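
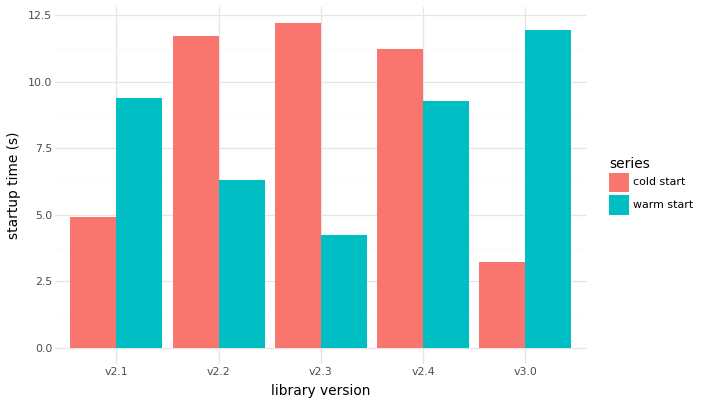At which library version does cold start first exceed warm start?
v2.2

v2.1: cold start ≈ 4 vs warm start ≈ 10 (not yet); v2.2: cold start ≈ 12 vs warm start ≈ 6 (first crossover).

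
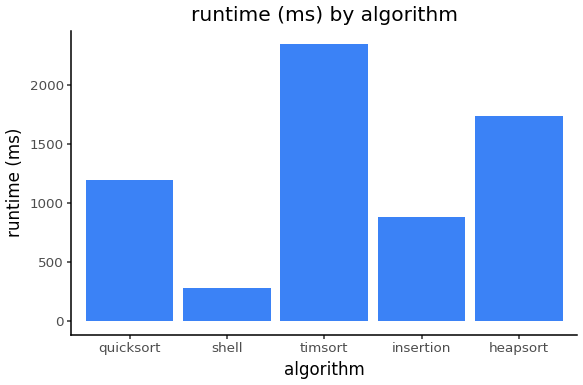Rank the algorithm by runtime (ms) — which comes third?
Top 4: timsort ≈ 2400, heapsort ≈ 1800, quicksort ≈ 1200, insertion ≈ 800.

quicksort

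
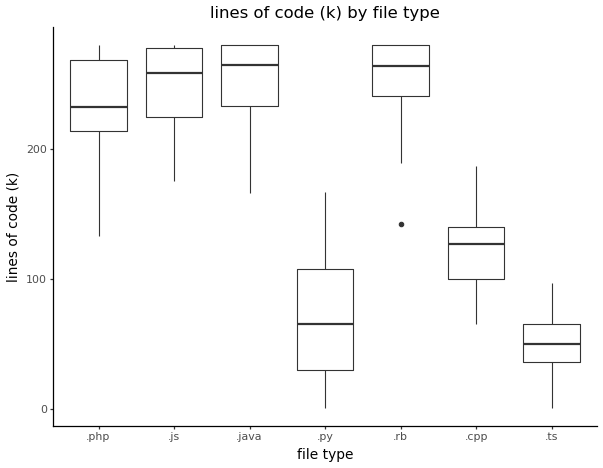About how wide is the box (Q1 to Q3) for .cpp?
≈ 40

Q3 ≈ 140, Q1 ≈ 100; IQR ≈ 40.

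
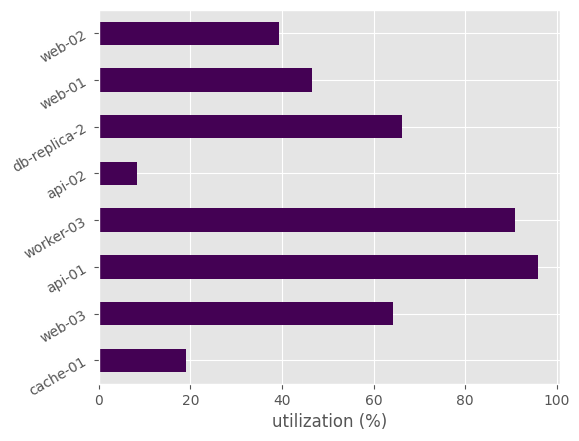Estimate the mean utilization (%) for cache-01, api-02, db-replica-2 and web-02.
(20 + 10 + 70 + 40) / 4 ≈ 35.

≈ 35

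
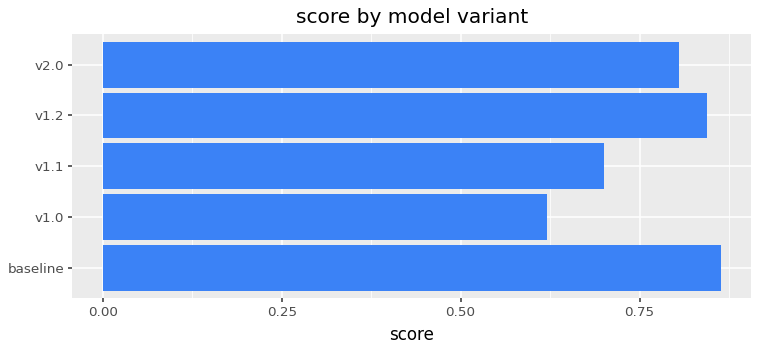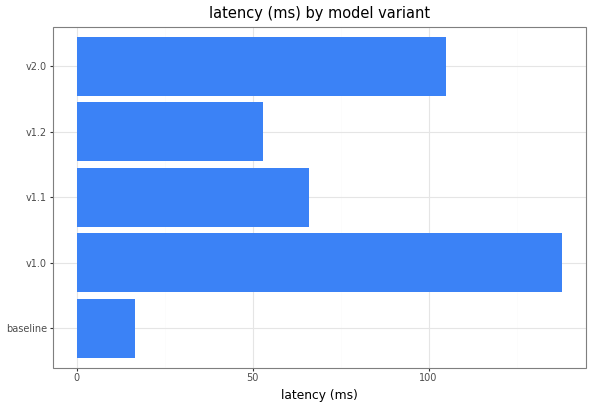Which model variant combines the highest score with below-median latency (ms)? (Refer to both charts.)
Chart 2 median latency (ms) ≈ 60; below-median model variants: baseline, v1.2. Among those, baseline has the highest score (≈ 0.9).

baseline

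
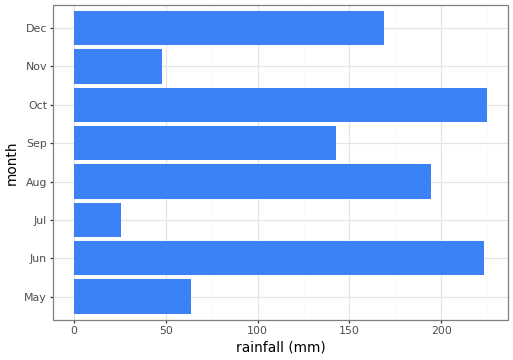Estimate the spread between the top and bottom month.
Max Oct ≈ 220, min Jul ≈ 20; range ≈ 200.

≈ 200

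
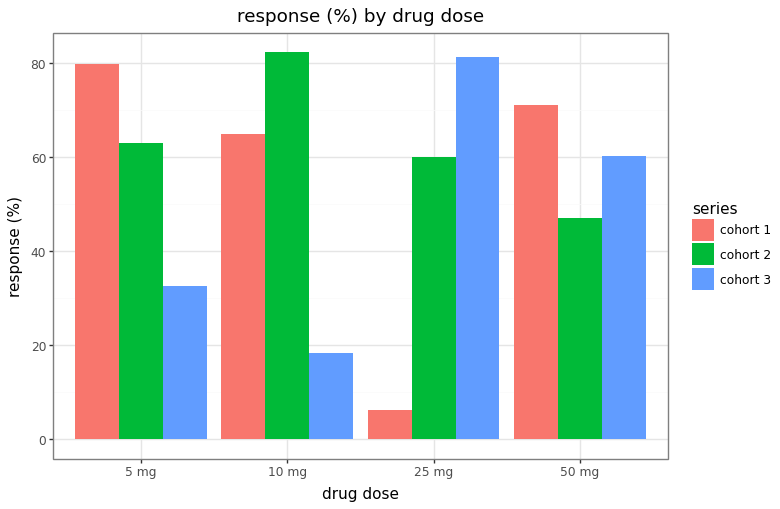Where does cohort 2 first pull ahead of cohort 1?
5 mg: cohort 2 ≈ 60 vs cohort 1 ≈ 80 (not yet); 10 mg: cohort 2 ≈ 80 vs cohort 1 ≈ 60 (first crossover).

10 mg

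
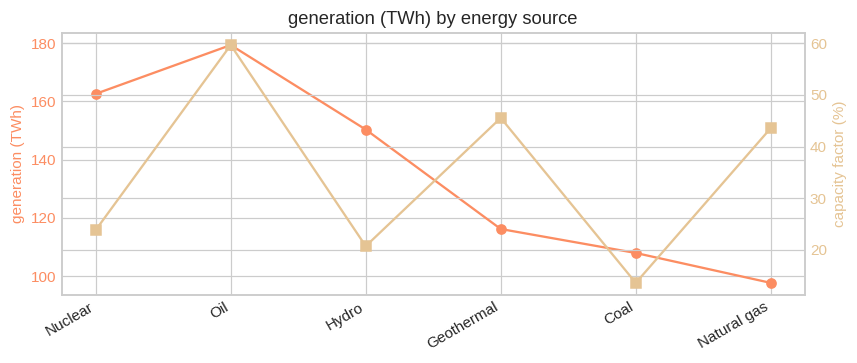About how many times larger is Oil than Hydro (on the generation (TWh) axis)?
Oil ≈ 180, Hydro ≈ 150; 180/150 ≈ 1.2.

≈ 1.2×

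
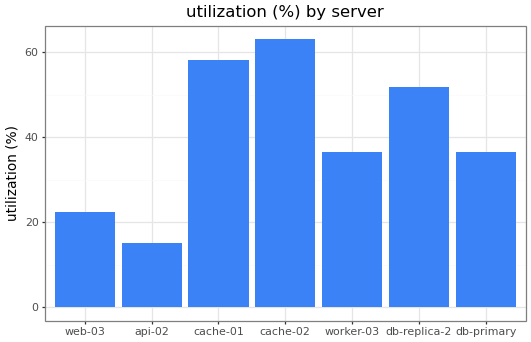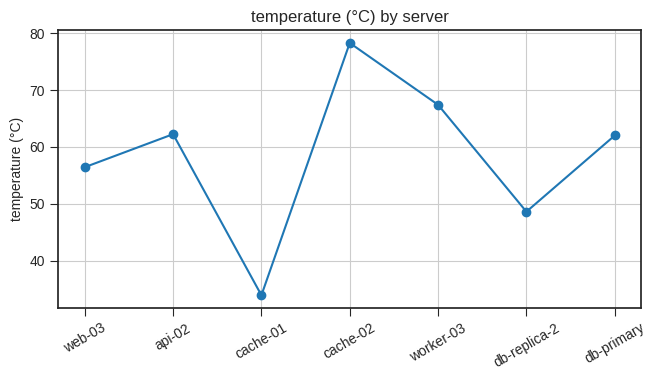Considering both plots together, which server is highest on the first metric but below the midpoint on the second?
cache-01

Chart 2 median temperature (°C) ≈ 60; below-median servers: web-03, cache-01, db-replica-2. Among those, cache-01 has the highest utilization (%) (≈ 60).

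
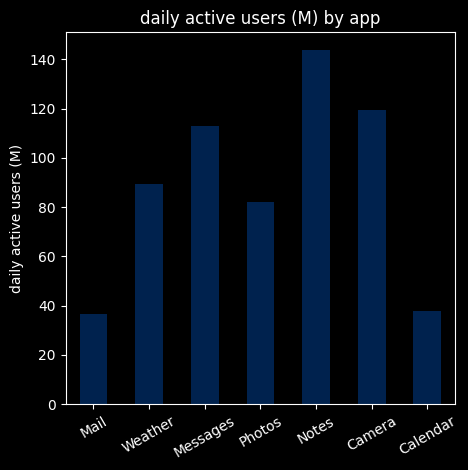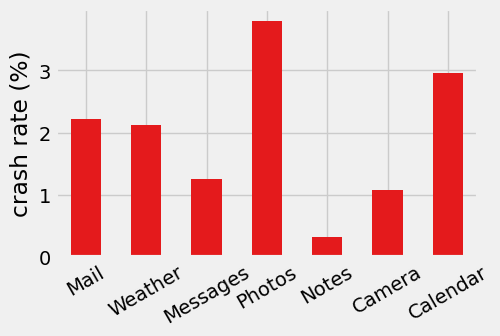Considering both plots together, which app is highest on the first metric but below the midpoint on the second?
Chart 2 median crash rate (%) ≈ 2; below-median apps: Messages, Notes, Camera. Among those, Notes has the highest daily active users (M) (≈ 140).

Notes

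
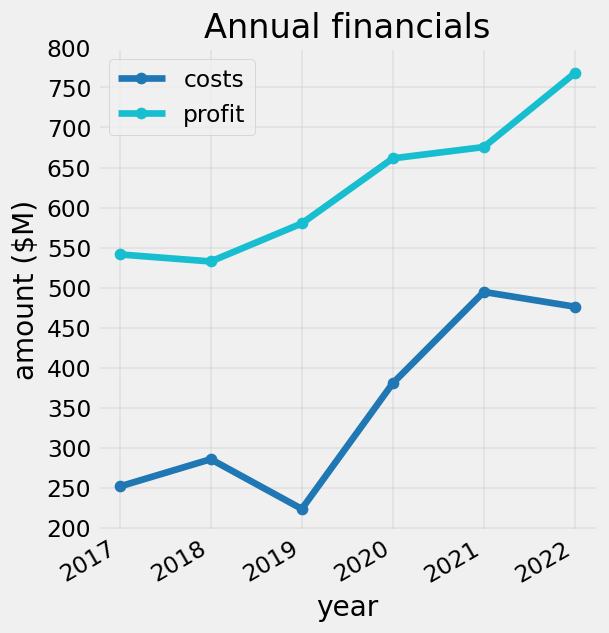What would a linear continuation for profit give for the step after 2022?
Last three: 650, 700, 750 → slope ≈ 50/step → next ≈ 800.

≈ 800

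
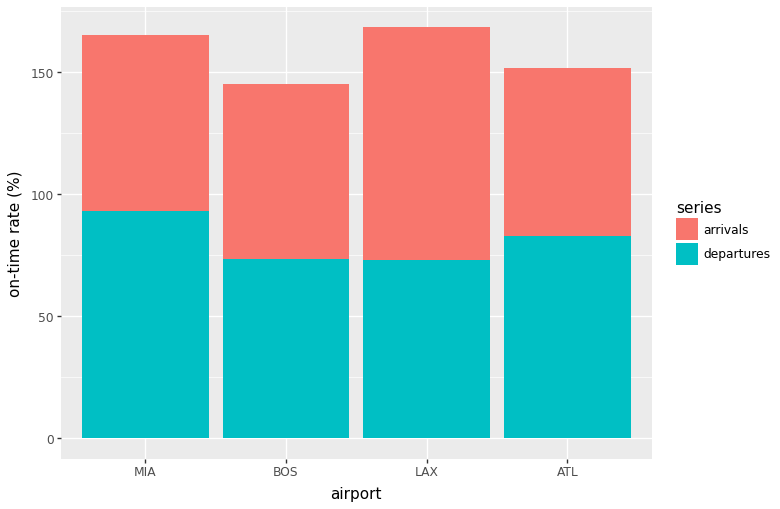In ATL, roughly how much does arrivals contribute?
arrivals top ≈ 160, bottom ≈ 80; segment ≈ 80.

≈ 80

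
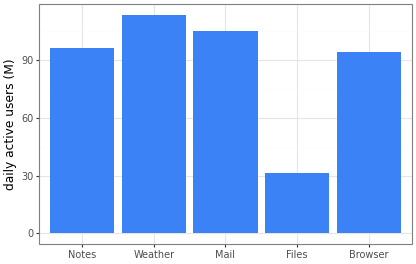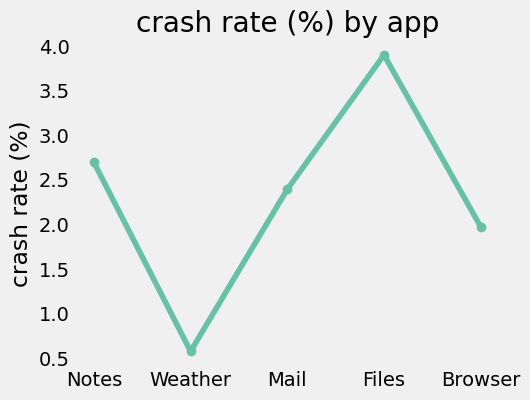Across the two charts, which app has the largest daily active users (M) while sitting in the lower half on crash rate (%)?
Weather

Chart 2 median crash rate (%) ≈ 2.5; below-median apps: Weather, Browser. Among those, Weather has the highest daily active users (M) (≈ 120).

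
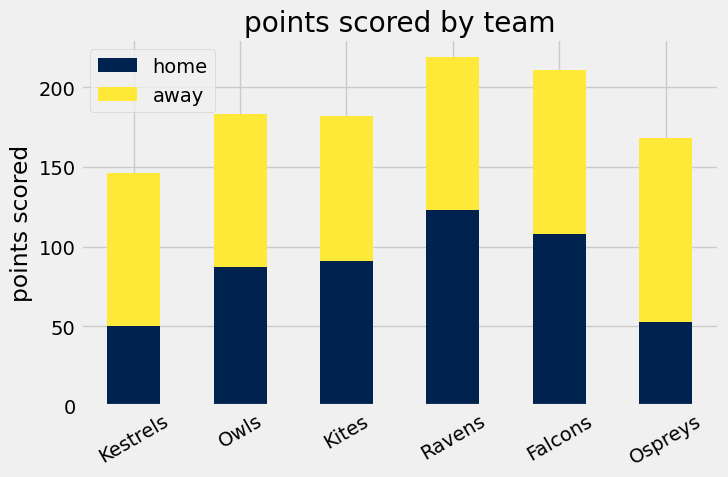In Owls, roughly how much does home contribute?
≈ 80

home top ≈ 80, bottom ≈ 0; segment ≈ 80.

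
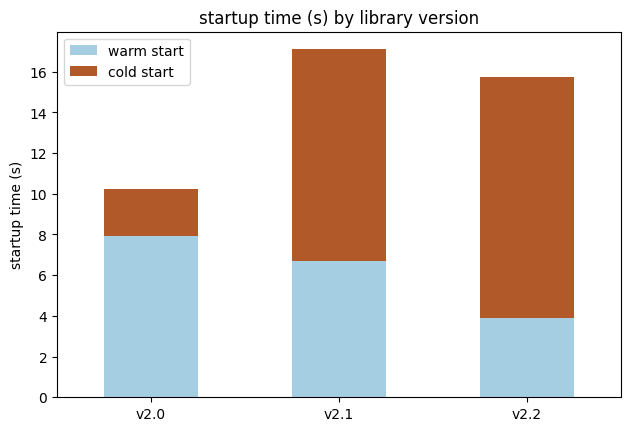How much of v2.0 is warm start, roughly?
warm start top ≈ 8, bottom ≈ 0; segment ≈ 8.

≈ 8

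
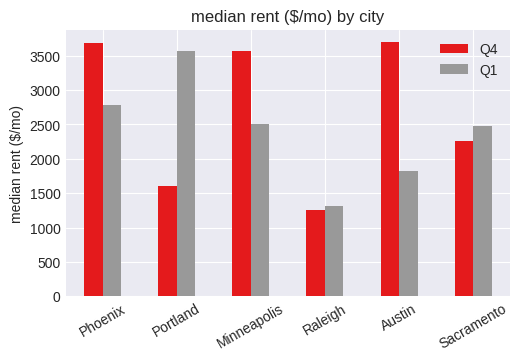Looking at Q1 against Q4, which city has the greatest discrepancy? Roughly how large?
Portland, ≈ 2000 $/mo

Portland: Q1 ≈ 3500, Q4 ≈ 1500 → gap ≈ 2000. Next-largest (Austin) is only ≈ 1500.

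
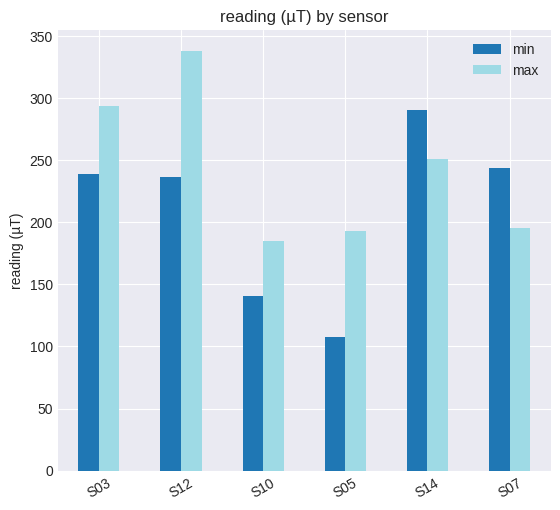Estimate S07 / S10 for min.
≈ 1.67×

S07 ≈ 250, S10 ≈ 150; 250/150 ≈ 1.67.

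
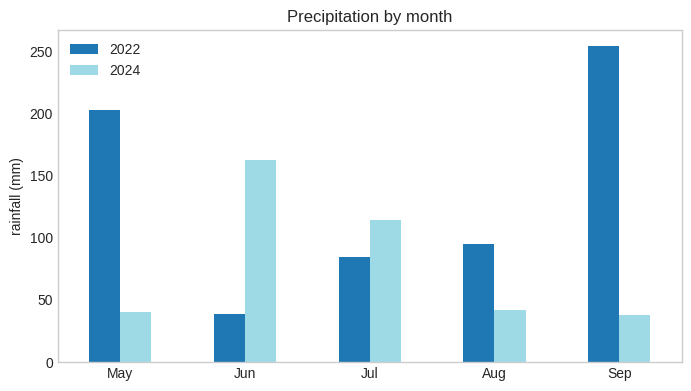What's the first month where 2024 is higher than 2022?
Jun

May: 2024 ≈ 50 vs 2022 ≈ 200 (not yet); Jun: 2024 ≈ 150 vs 2022 ≈ 50 (first crossover).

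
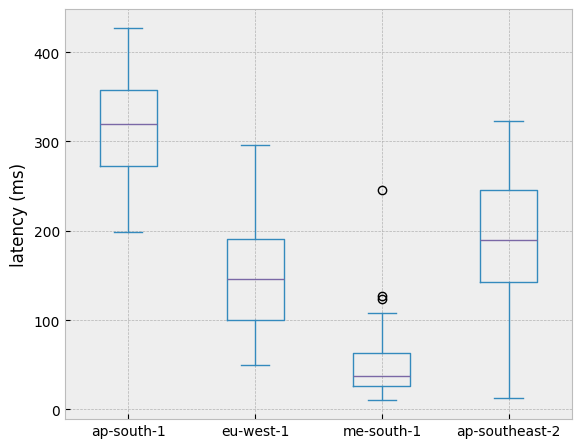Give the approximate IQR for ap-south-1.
≈ 75

Q3 ≈ 350, Q1 ≈ 275; IQR ≈ 75.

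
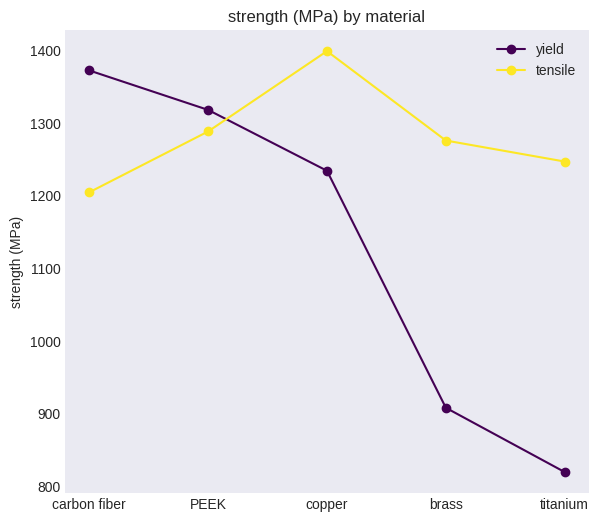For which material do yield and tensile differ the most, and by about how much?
titanium: yield ≈ 800, tensile ≈ 1250 → gap ≈ 450. Next-largest (brass) is only ≈ 400.

titanium, ≈ 450 MPa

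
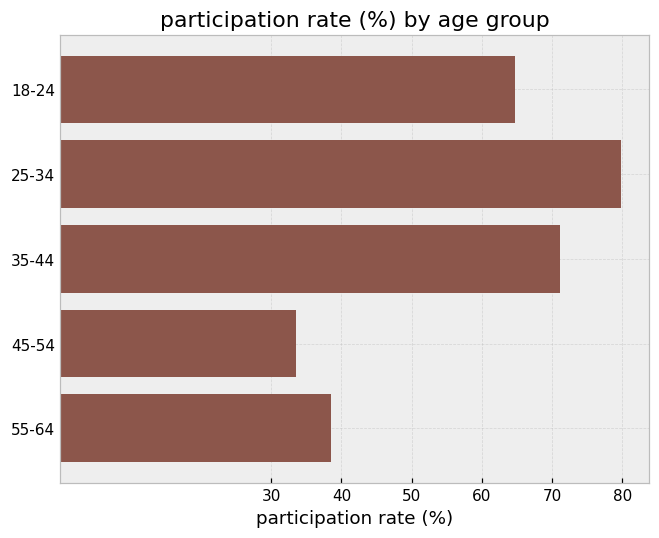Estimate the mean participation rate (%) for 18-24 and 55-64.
(60 + 40) / 2 ≈ 50.

≈ 50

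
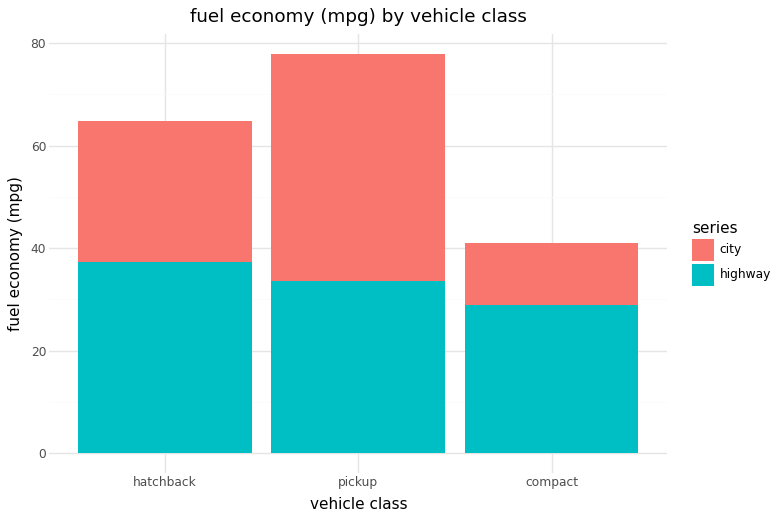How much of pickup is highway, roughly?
≈ 30

highway top ≈ 30, bottom ≈ 0; segment ≈ 30.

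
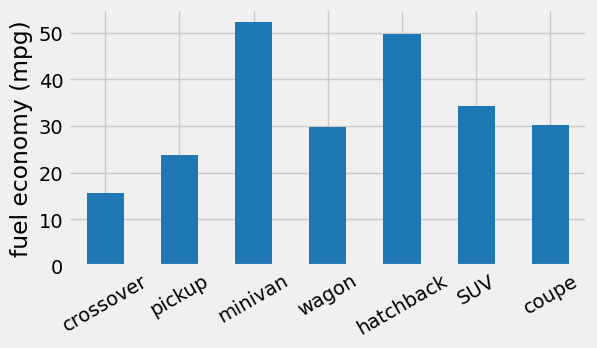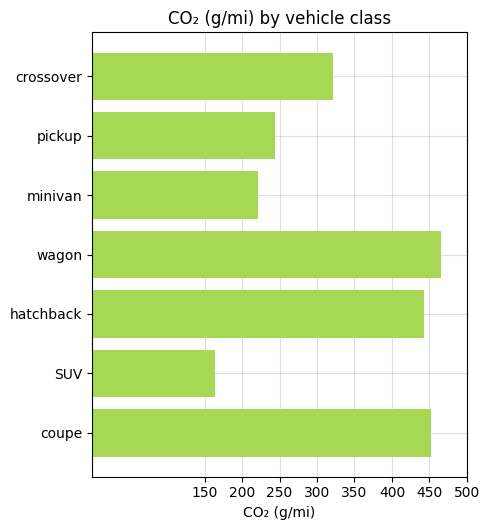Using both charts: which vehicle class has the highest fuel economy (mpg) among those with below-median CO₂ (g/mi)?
minivan

Chart 2 median CO₂ (g/mi) ≈ 300; below-median vehicle classes: pickup, minivan, SUV. Among those, minivan has the highest fuel economy (mpg) (≈ 50).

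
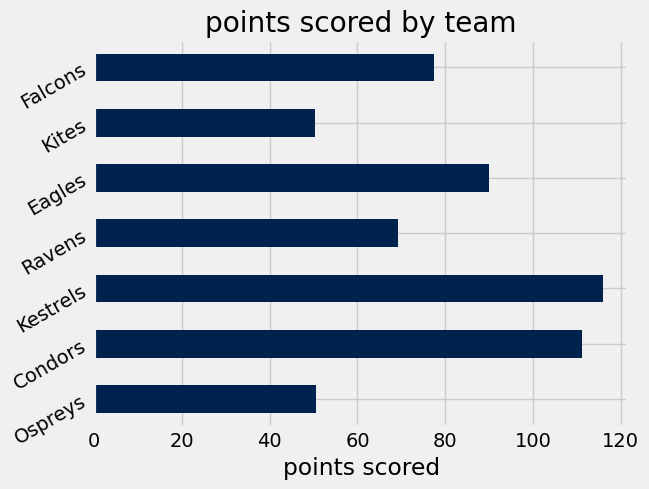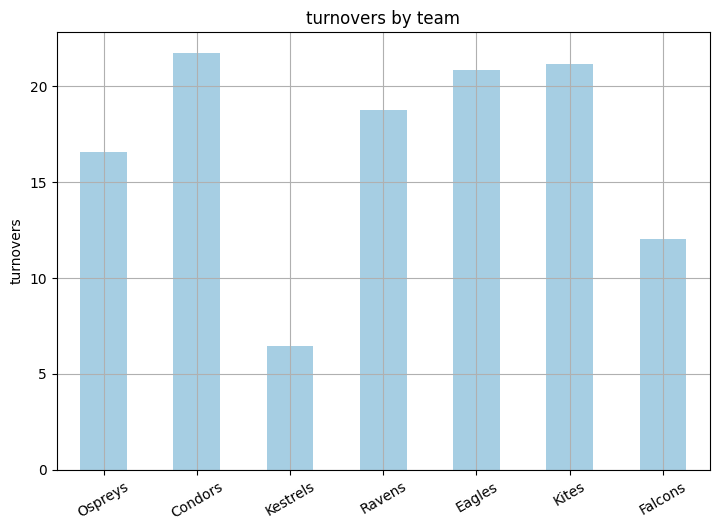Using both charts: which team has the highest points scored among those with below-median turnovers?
Chart 2 median turnovers ≈ 18; below-median teams: Ospreys, Kestrels, Falcons. Among those, Kestrels has the highest points scored (≈ 120).

Kestrels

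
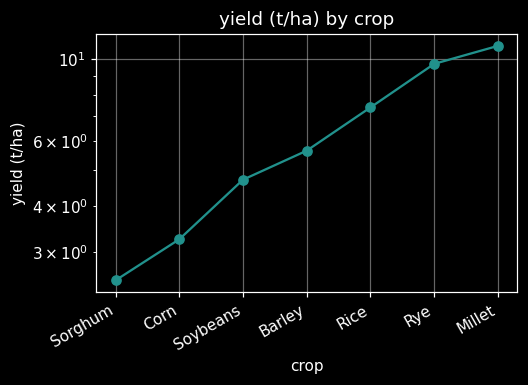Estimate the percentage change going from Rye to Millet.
≈ +10%

Rye ≈ 10, Millet ≈ 11; (11 − 10) / 10 ≈ +10%.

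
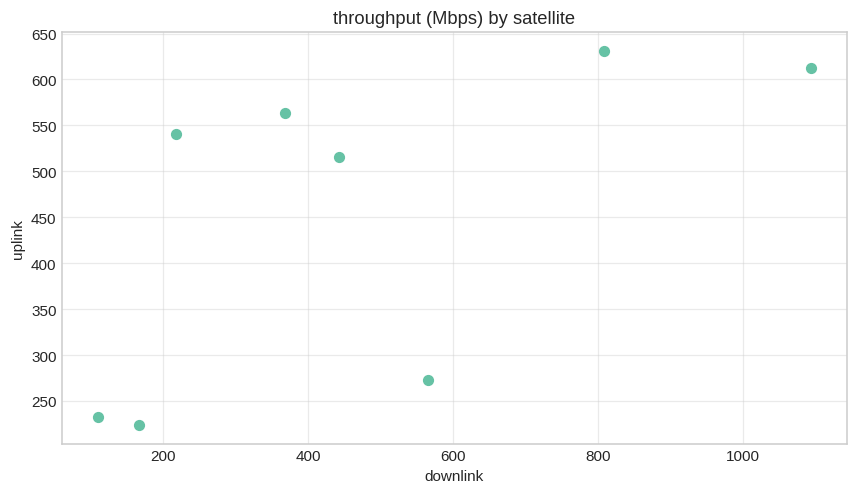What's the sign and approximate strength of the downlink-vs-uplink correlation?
Points are positively correlated; moderate (|r| ≈ 0.6).

positive, moderate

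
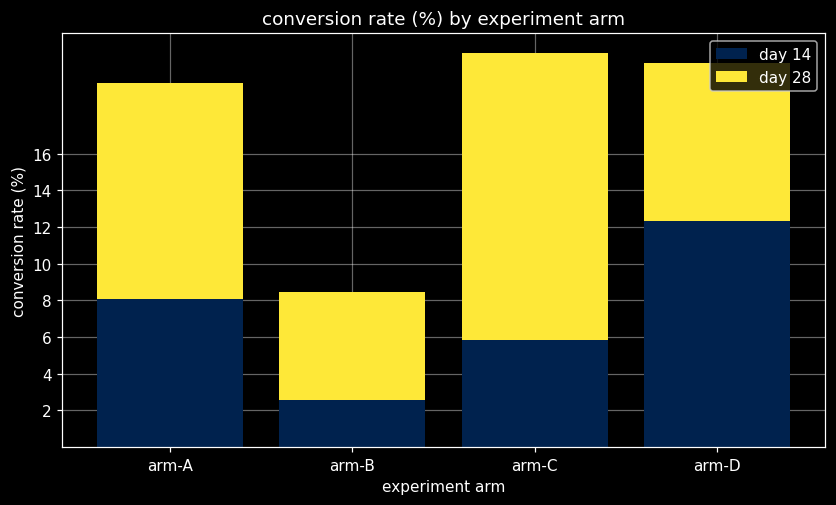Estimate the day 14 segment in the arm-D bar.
≈ 12

day 14 top ≈ 12, bottom ≈ 0; segment ≈ 12.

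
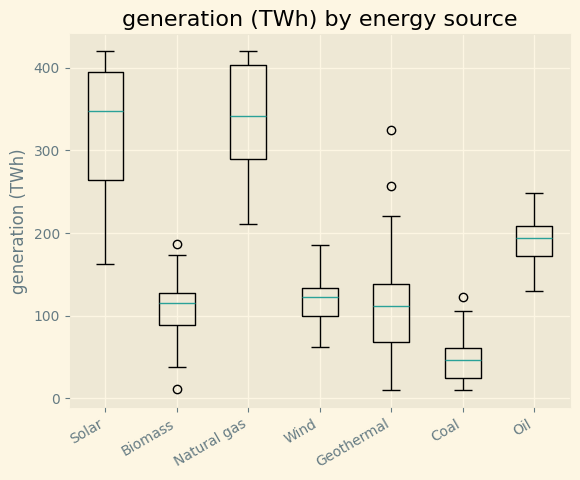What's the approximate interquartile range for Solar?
≈ 150

Q3 ≈ 400, Q1 ≈ 250; IQR ≈ 150.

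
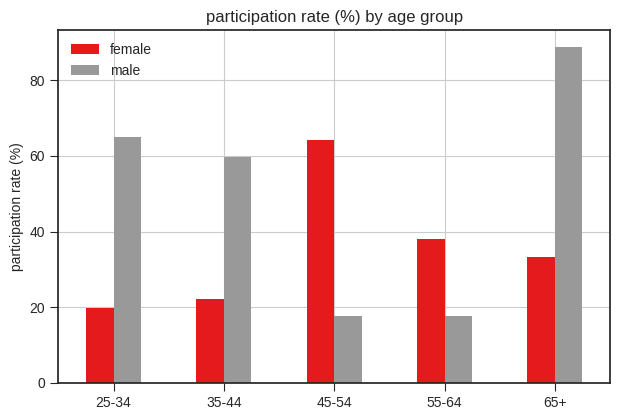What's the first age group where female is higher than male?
35-44: female ≈ 20 vs male ≈ 60 (not yet); 45-54: female ≈ 60 vs male ≈ 20 (first crossover).

45-54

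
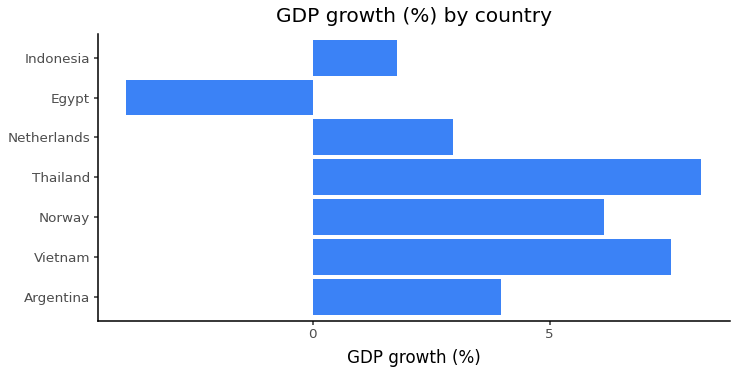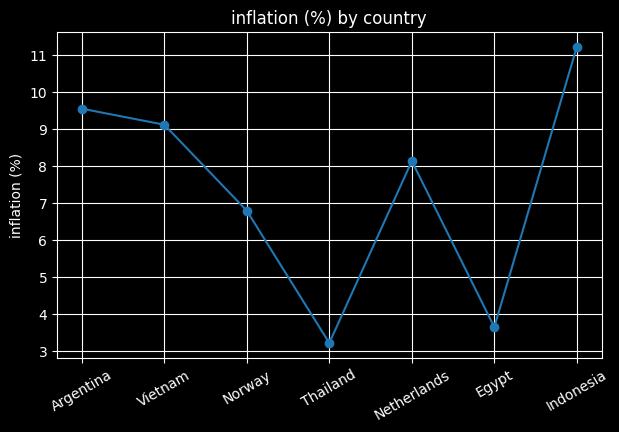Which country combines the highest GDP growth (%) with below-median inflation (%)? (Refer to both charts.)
Chart 2 median inflation (%) ≈ 8; below-median countries: Norway, Thailand, Egypt. Among those, Thailand has the highest GDP growth (%) (≈ 8).

Thailand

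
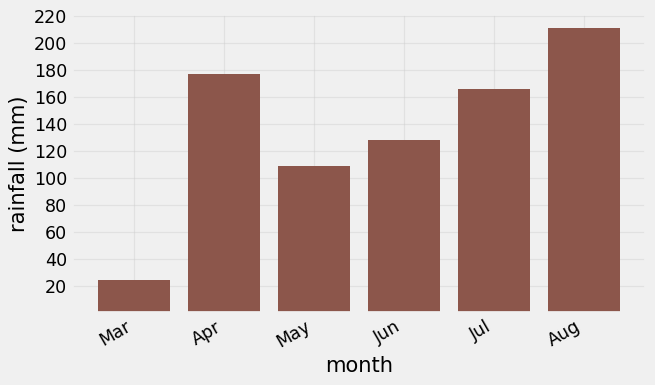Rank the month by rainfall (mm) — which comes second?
Top 3: Aug ≈ 220, Apr ≈ 180, Jul ≈ 160.

Apr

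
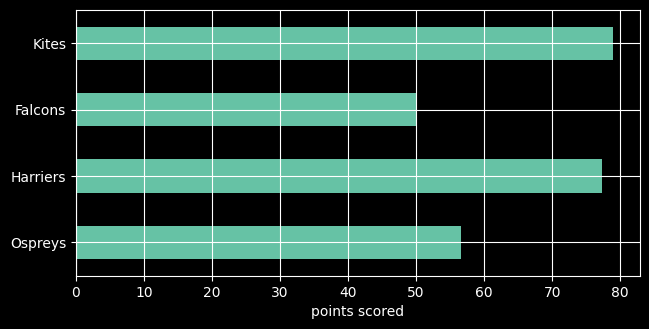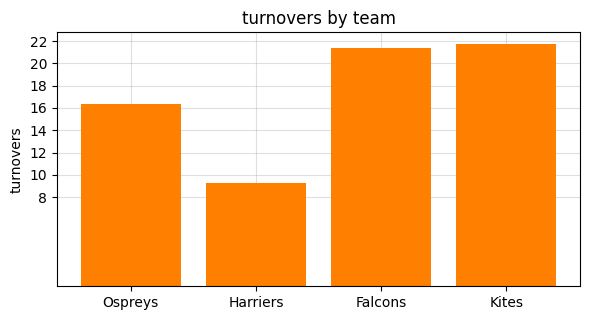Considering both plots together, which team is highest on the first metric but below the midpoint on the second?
Chart 2 median turnovers ≈ 18; below-median teams: Ospreys, Harriers. Among those, Harriers has the highest points scored (≈ 80).

Harriers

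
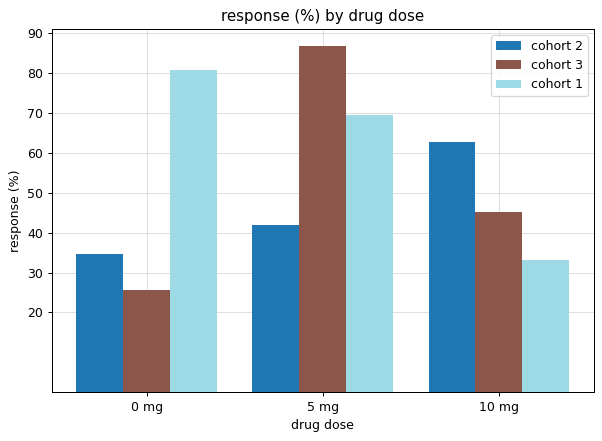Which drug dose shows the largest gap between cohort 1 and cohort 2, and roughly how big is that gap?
0 mg, ≈ 50 %

0 mg: cohort 1 ≈ 80, cohort 2 ≈ 30 → gap ≈ 50. Next-largest (10 mg) is only ≈ 30.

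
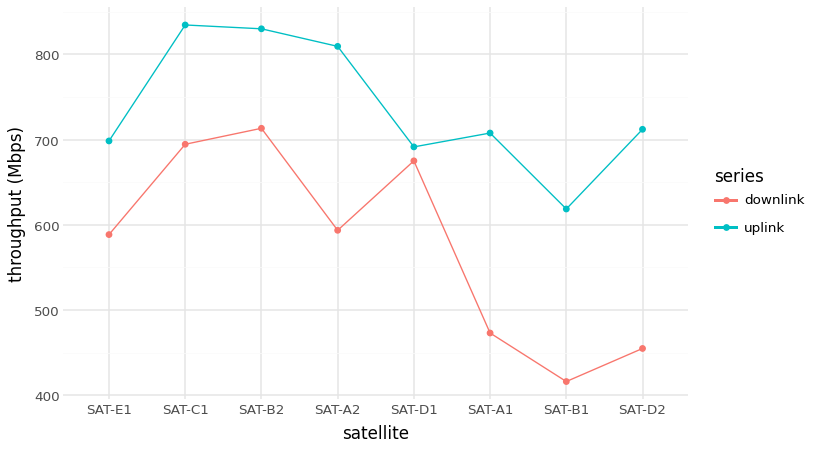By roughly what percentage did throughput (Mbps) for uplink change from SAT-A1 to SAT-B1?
SAT-A1 ≈ 700, SAT-B1 ≈ 600; (600 − 700) / 700 ≈ -14.3%.

≈ -14.3%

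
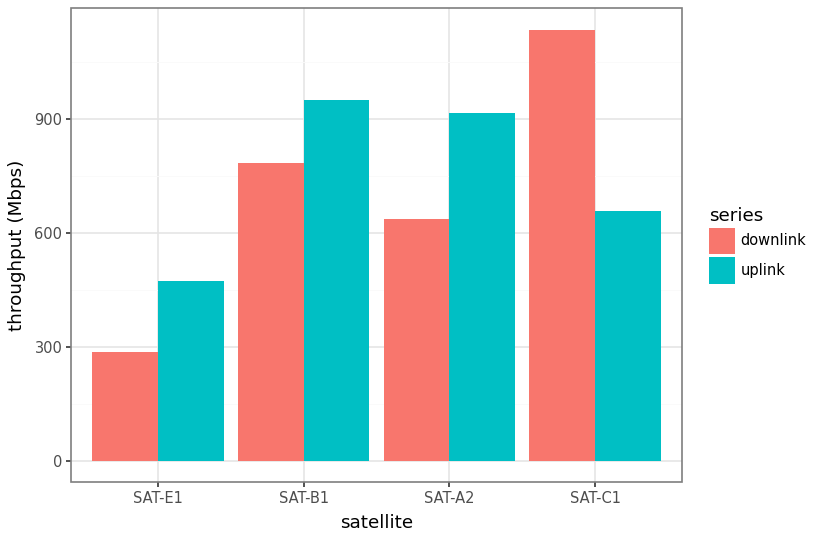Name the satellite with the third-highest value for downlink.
Top 4 for downlink: SAT-C1 ≈ 1100, SAT-B1 ≈ 800, SAT-A2 ≈ 600, SAT-E1 ≈ 300.

SAT-A2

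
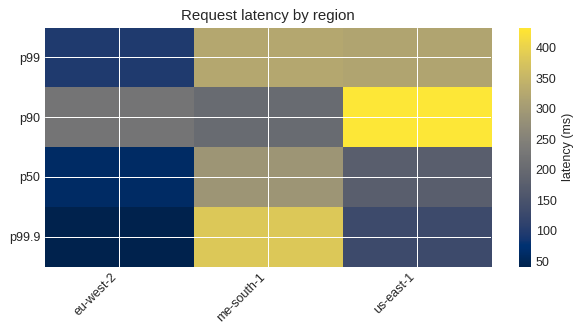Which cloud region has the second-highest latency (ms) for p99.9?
Top 3 for p99.9: me-south-1 ≈ 400, us-east-1 ≈ 150, eu-west-2 ≈ 50.

us-east-1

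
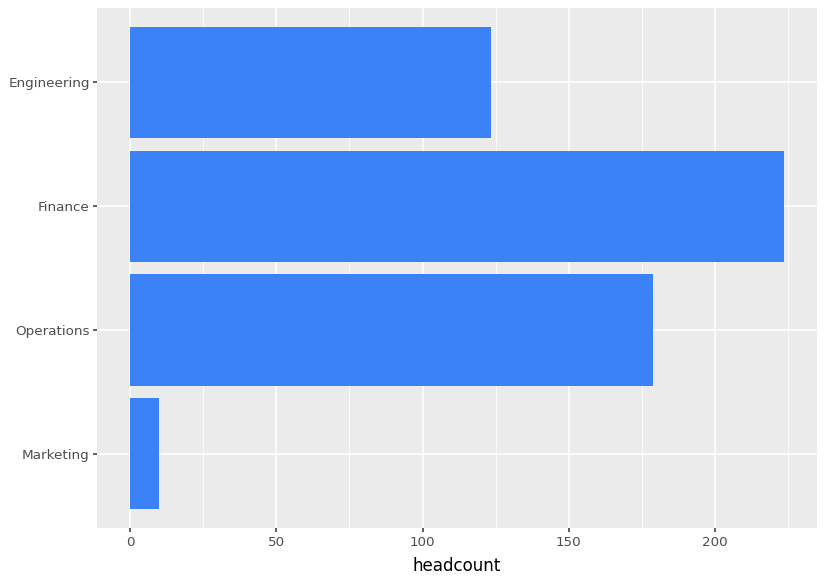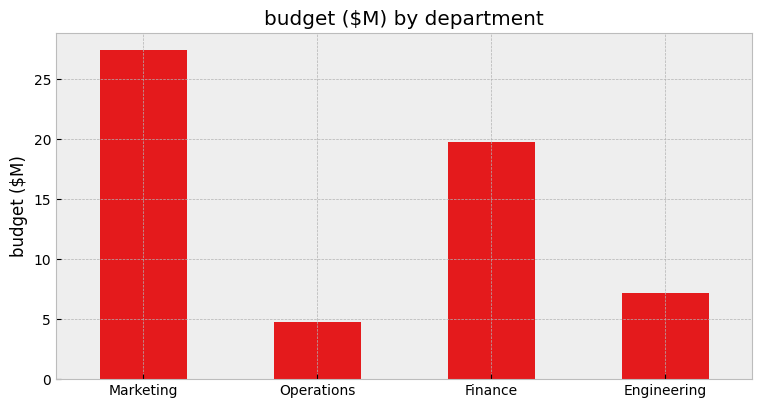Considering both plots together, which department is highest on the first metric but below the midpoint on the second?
Chart 2 median budget ($M) ≈ 15; below-median departments: Operations, Engineering. Among those, Operations has the highest headcount (≈ 175).

Operations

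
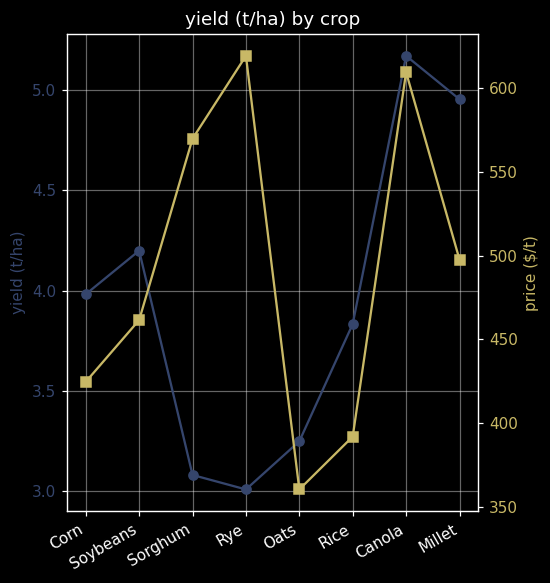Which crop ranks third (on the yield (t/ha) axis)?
Top 4 (on the yield (t/ha) axis): Canola ≈ 5.2, Millet ≈ 5.0, Soybeans ≈ 4.2, Corn ≈ 4.0.

Soybeans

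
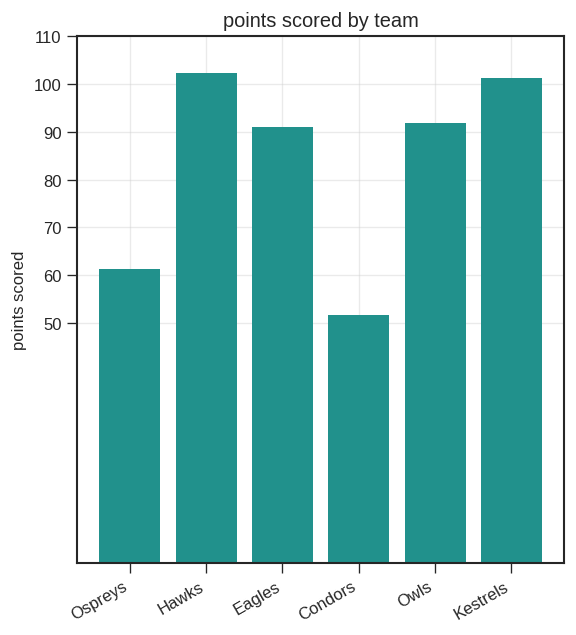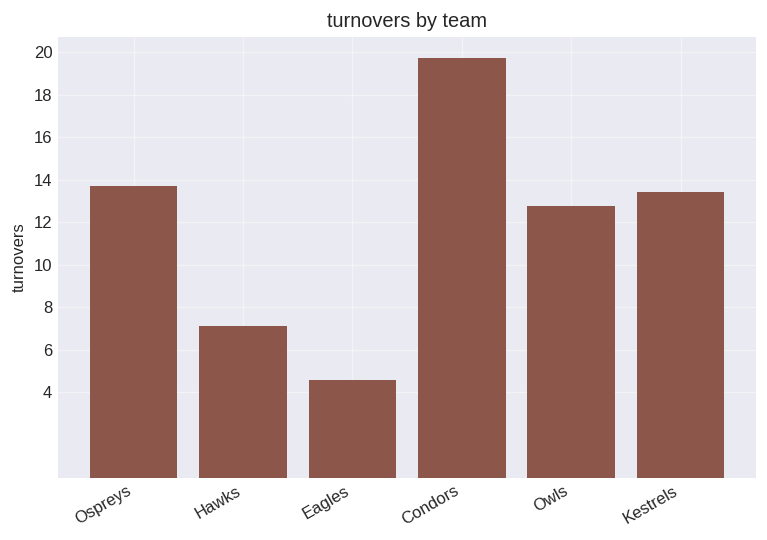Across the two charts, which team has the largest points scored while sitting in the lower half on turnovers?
Hawks

Chart 2 median turnovers ≈ 14; below-median teams: Hawks, Eagles, Owls. Among those, Hawks has the highest points scored (≈ 100).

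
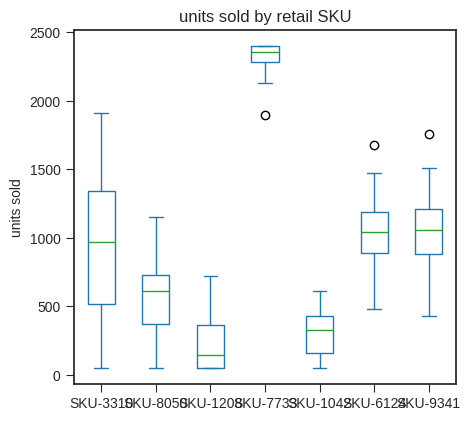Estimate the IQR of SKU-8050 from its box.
Q3 ≈ 800, Q1 ≈ 400; IQR ≈ 400.

≈ 400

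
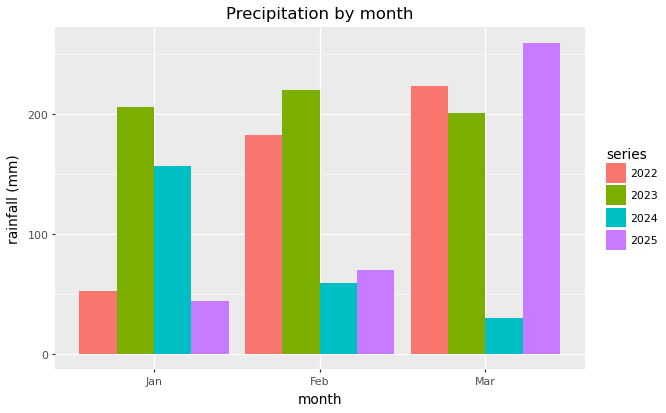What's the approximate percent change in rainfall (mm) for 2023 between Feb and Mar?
≈ -11.1%

Feb ≈ 225, Mar ≈ 200; (200 − 225) / 225 ≈ -11.1%.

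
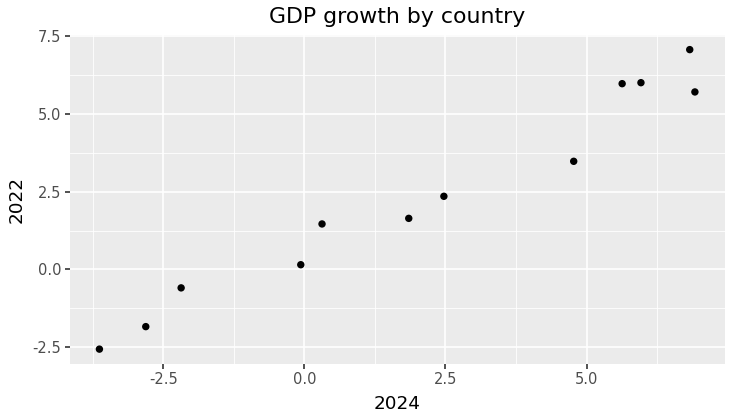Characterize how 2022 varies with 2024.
positive, strong

Points are positively correlated; strong (|r| ≈ 1.0).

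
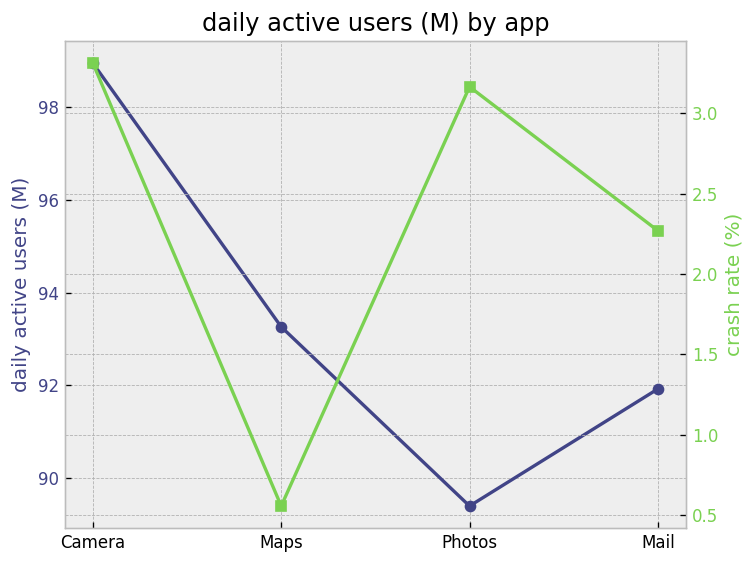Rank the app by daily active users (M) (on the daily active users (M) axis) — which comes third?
Mail

Top 4 (on the daily active users (M) axis): Camera ≈ 99, Maps ≈ 93, Mail ≈ 92, Photos ≈ 89.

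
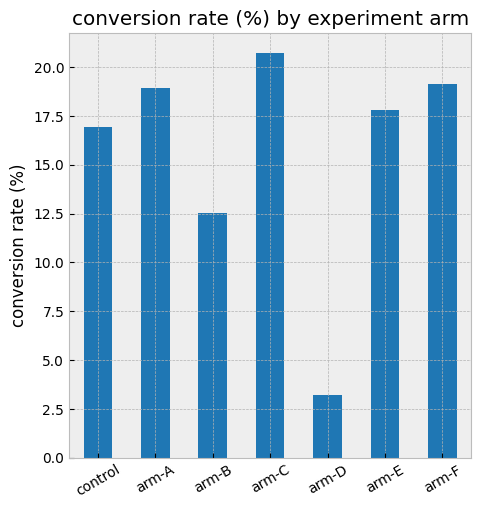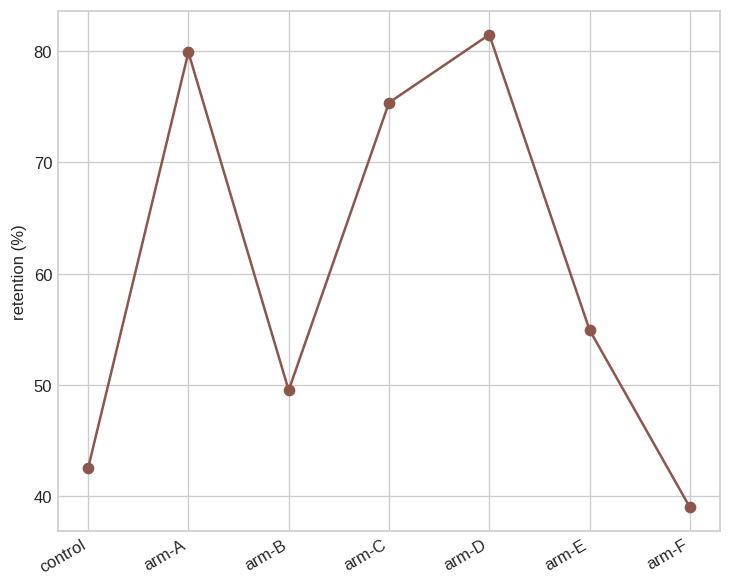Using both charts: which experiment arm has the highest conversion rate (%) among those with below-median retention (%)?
Chart 2 median retention (%) ≈ 50; below-median experiment arms: control, arm-B, arm-F. Among those, arm-F has the highest conversion rate (%) (≈ 20).

arm-F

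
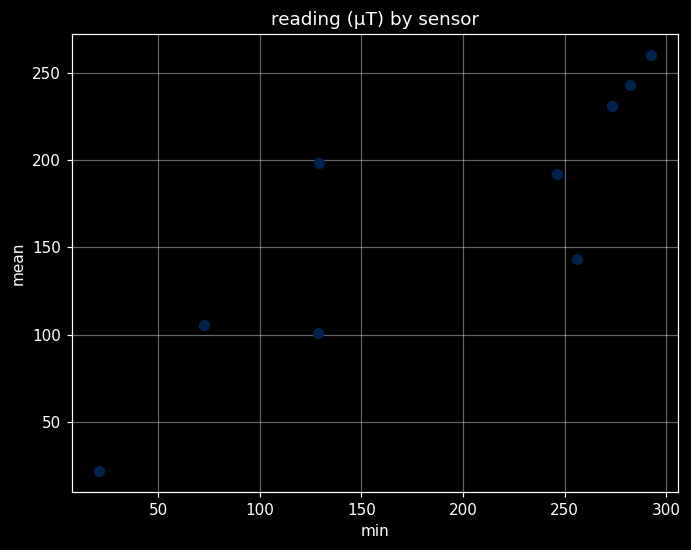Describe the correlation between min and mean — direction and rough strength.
positive, strong

Points are positively correlated; strong (|r| ≈ 0.9).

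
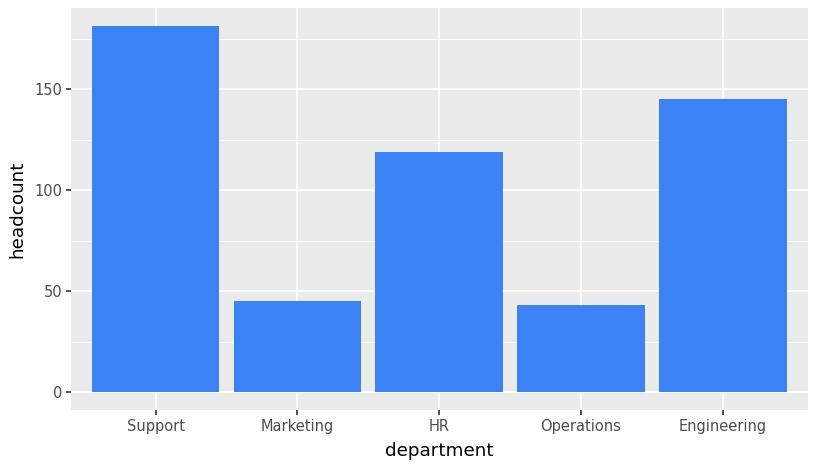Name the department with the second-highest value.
Engineering

Top 3: Support ≈ 180, Engineering ≈ 140, HR ≈ 120.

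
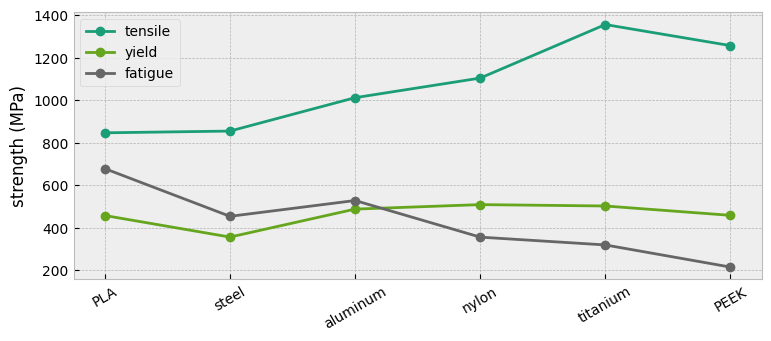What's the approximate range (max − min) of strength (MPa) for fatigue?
≈ 500

Max PLA ≈ 700, min PEEK ≈ 200; range ≈ 500.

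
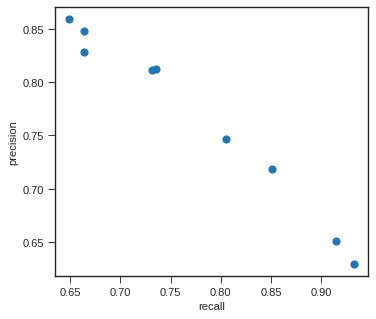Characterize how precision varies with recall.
negative, strong

Points are negatively correlated; strong (|r| ≈ 1.0).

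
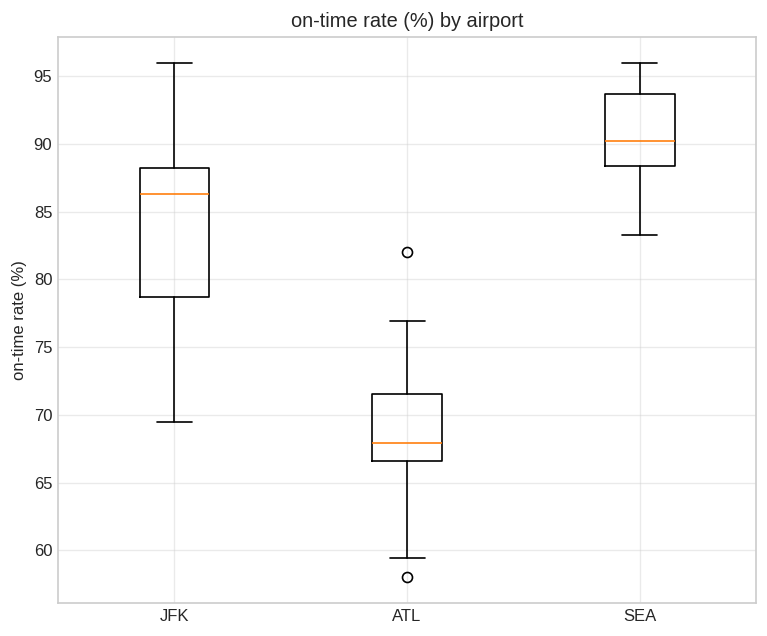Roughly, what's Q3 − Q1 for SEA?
≈ 6

Q3 ≈ 94, Q1 ≈ 88; IQR ≈ 6.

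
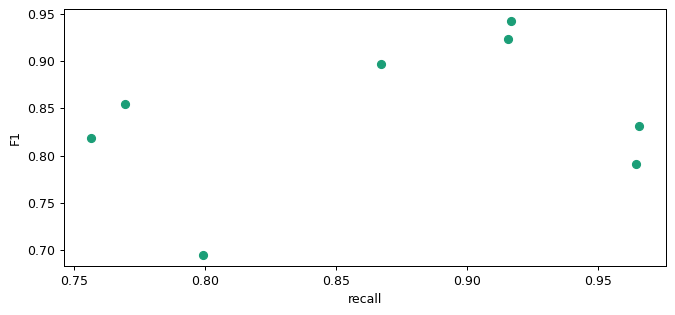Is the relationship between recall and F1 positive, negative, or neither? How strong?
Points are positively correlated; weak (|r| ≈ 0.3).

positive, weak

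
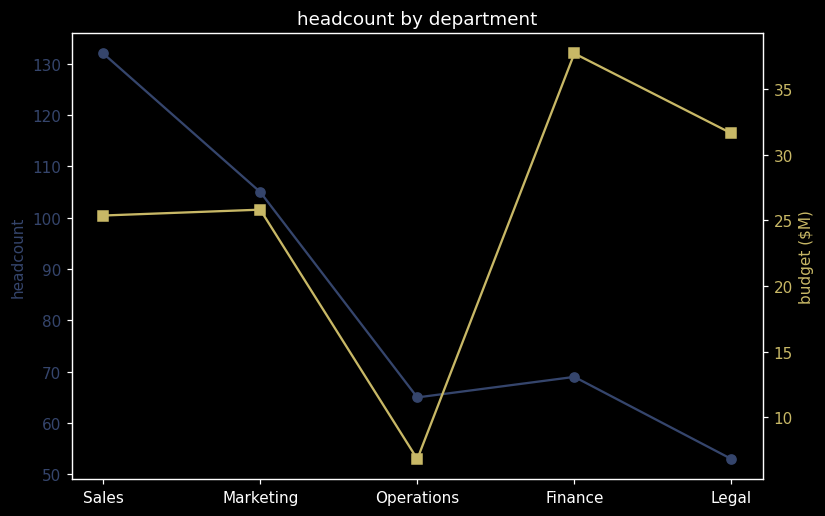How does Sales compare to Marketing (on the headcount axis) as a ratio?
Sales ≈ 130, Marketing ≈ 100; 130/100 ≈ 1.3.

≈ 1.3×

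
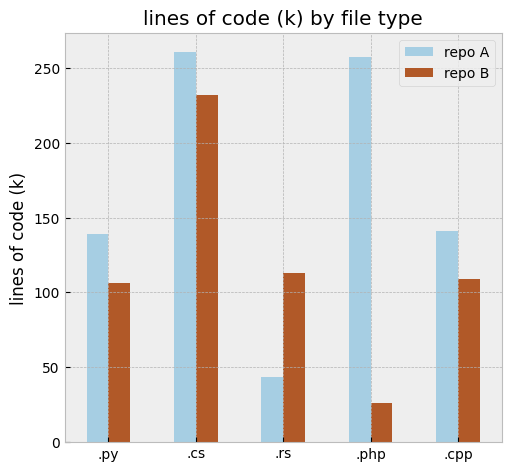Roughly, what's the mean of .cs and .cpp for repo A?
(250 + 150) / 2 ≈ 200.

≈ 200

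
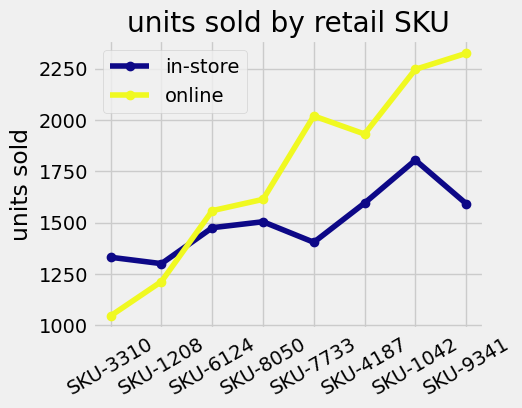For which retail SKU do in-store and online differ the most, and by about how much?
SKU-9341: in-store ≈ 1600, online ≈ 2400 → gap ≈ 800. Next-largest (SKU-7733) is only ≈ 600.

SKU-9341, ≈ 800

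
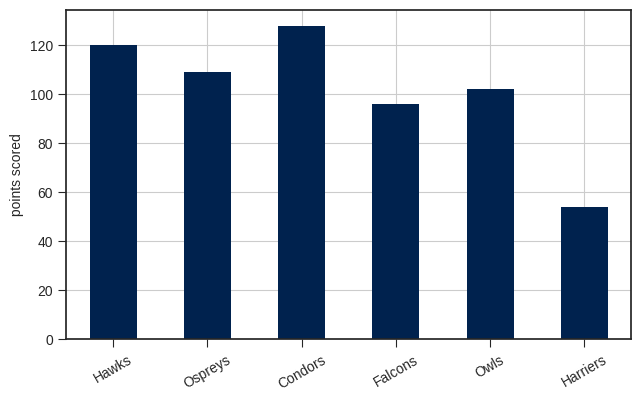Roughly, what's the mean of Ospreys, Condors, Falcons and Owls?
≈ 105

(100 + 120 + 100 + 100) / 4 ≈ 105.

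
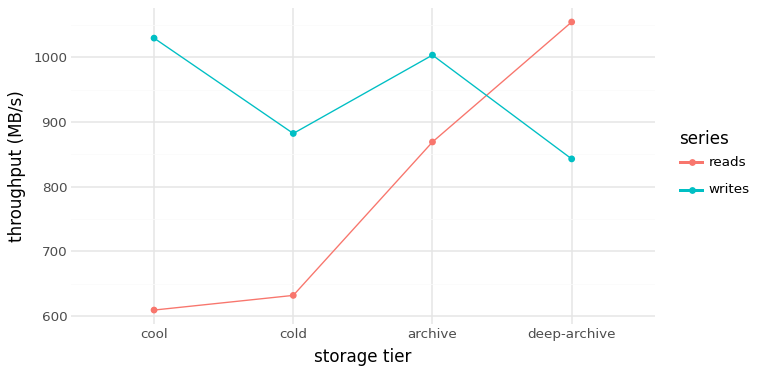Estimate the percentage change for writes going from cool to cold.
≈ -14.3%

cool ≈ 1050, cold ≈ 900; (900 − 1050) / 1050 ≈ -14.3%.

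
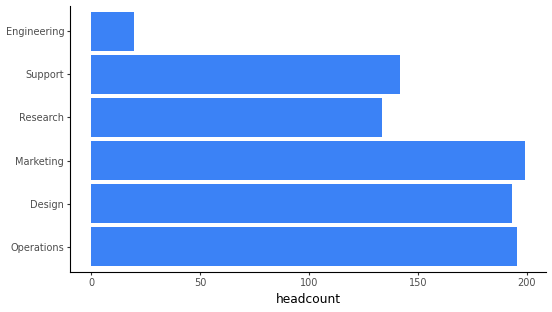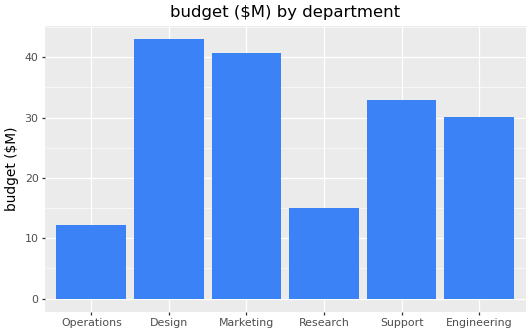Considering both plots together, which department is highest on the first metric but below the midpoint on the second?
Operations

Chart 2 median budget ($M) ≈ 30; below-median departments: Operations, Research, Engineering. Among those, Operations has the highest headcount (≈ 200).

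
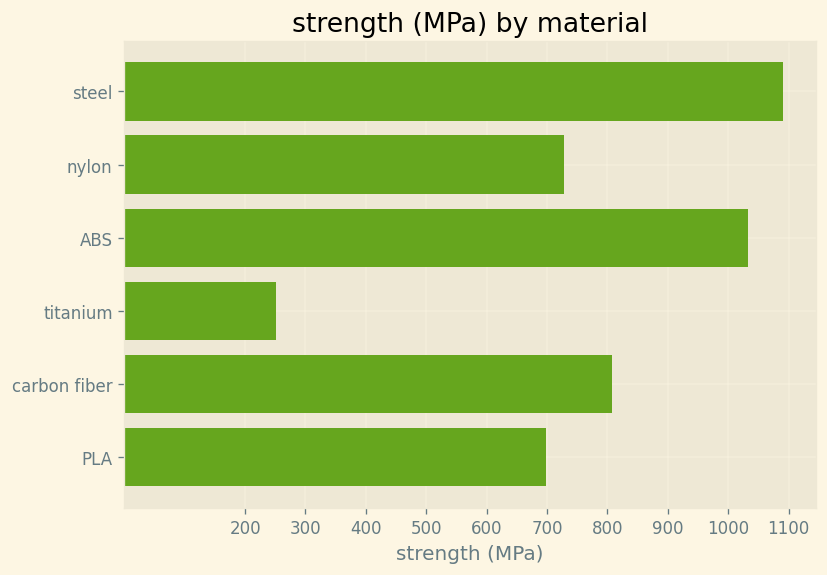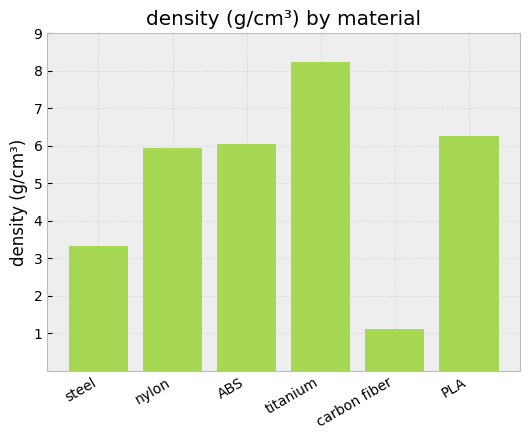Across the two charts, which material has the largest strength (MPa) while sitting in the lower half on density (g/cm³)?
Chart 2 median density (g/cm³) ≈ 6; below-median materials: steel, nylon, carbon fiber. Among those, steel has the highest strength (MPa) (≈ 1100).

steel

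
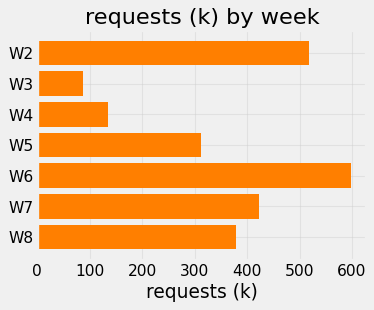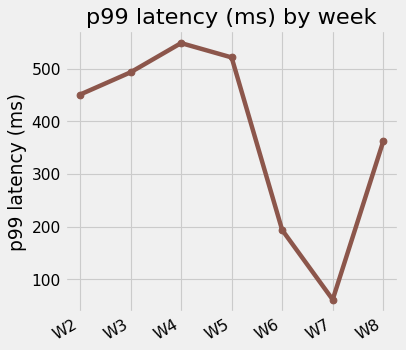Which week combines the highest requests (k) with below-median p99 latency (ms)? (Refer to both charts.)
W6

Chart 2 median p99 latency (ms) ≈ 500; below-median weeks: W6, W7, W8. Among those, W6 has the highest requests (k) (≈ 600).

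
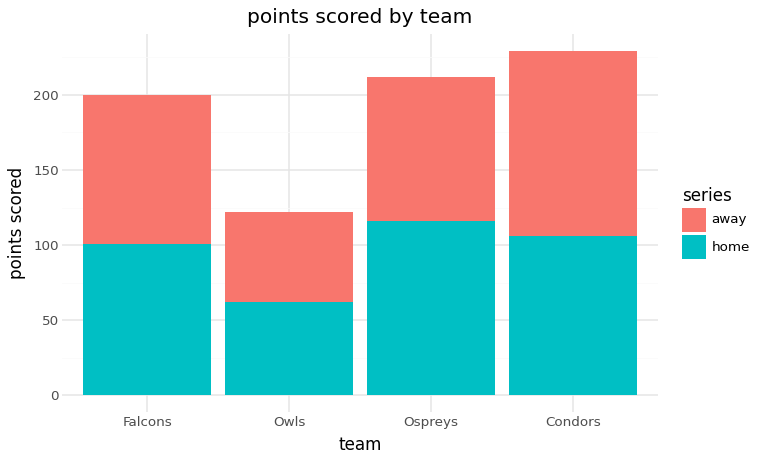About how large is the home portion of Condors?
home top ≈ 100, bottom ≈ 0; segment ≈ 100.

≈ 100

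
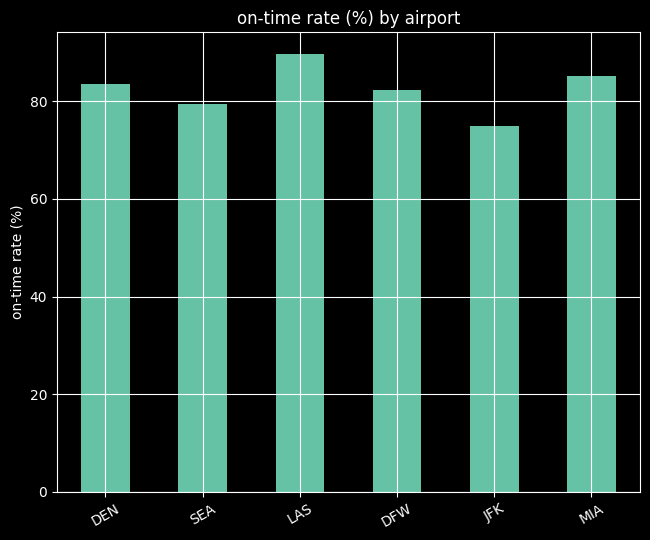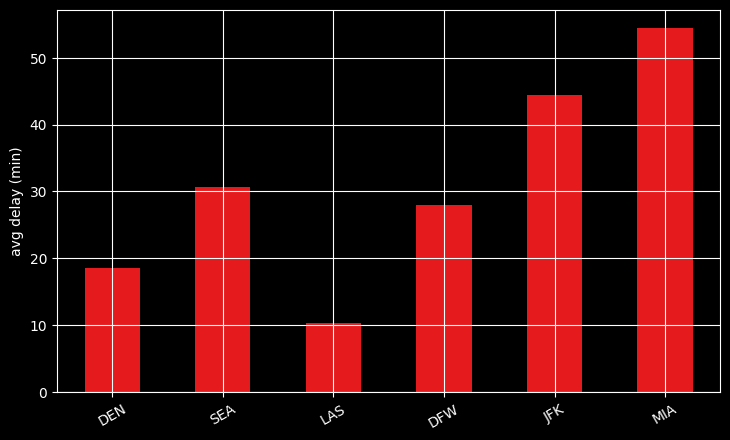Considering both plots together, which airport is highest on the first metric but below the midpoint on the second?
Chart 2 median avg delay (min) ≈ 30; below-median airports: DEN, LAS, DFW. Among those, LAS has the highest on-time rate (%) (≈ 90).

LAS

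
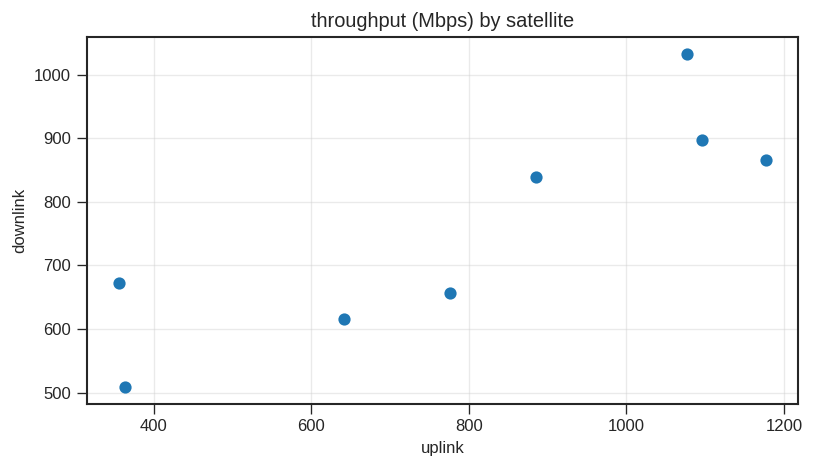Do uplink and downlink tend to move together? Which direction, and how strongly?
Points are positively correlated; strong (|r| ≈ 0.9).

positive, strong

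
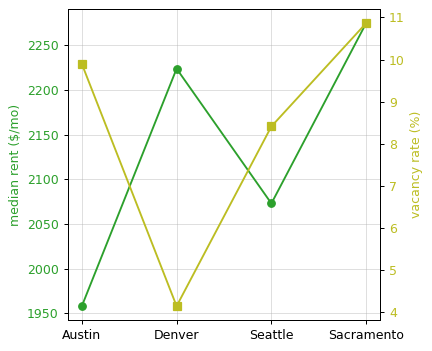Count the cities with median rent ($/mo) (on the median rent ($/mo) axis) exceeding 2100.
Above 2100: Denver, Sacramento.

2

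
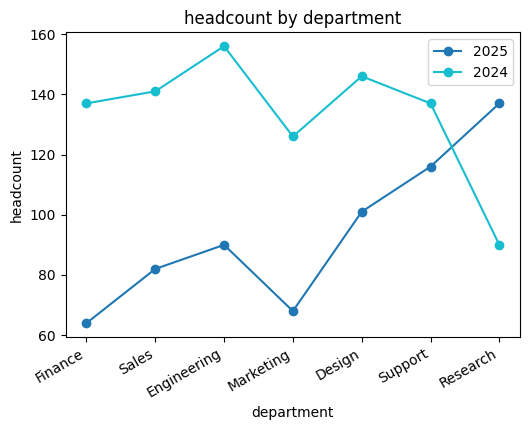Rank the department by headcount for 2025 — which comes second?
Support

Top 3 for 2025: Research ≈ 140, Support ≈ 120, Design ≈ 100.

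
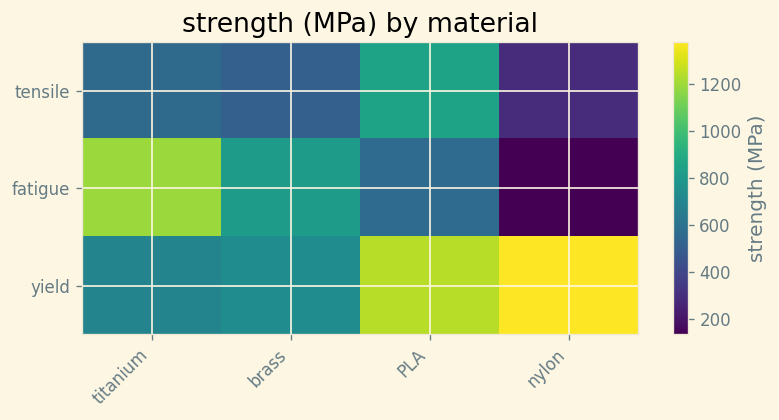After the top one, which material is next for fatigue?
brass

Top 3 for fatigue: titanium ≈ 1200, brass ≈ 800, PLA ≈ 600.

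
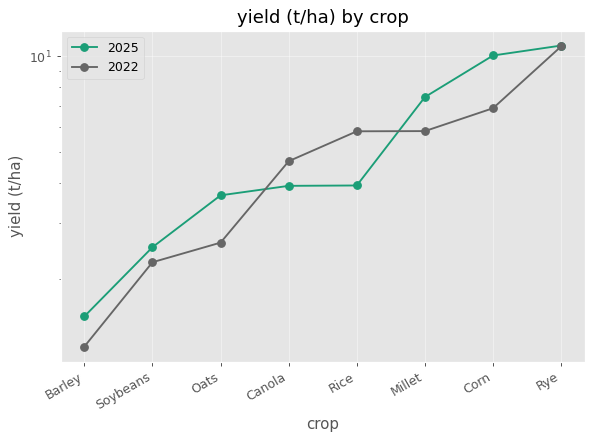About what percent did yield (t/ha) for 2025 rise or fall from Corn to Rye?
Corn ≈ 10, Rye ≈ 11; (11 − 10) / 10 ≈ +10%.

≈ +10%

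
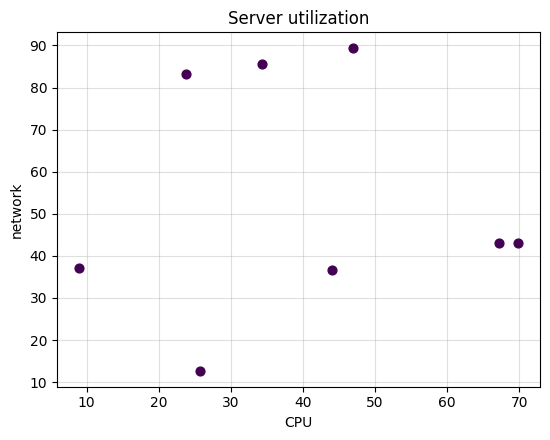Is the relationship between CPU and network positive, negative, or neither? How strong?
Points are roughly uncorrelated; weak (|r| ≈ 0.0).

no clear correlation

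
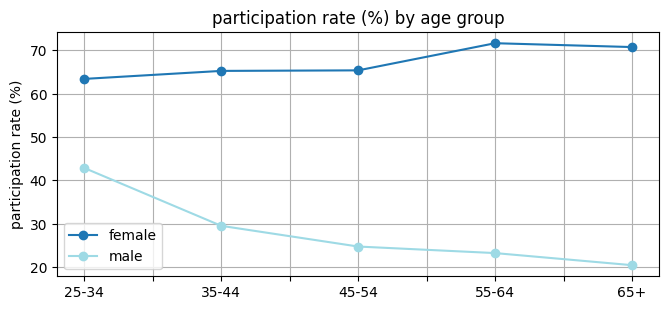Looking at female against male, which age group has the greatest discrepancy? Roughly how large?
65+: female ≈ 70, male ≈ 20 → gap ≈ 50. Next-largest (55-64) is only ≈ 45.

65+, ≈ 50 %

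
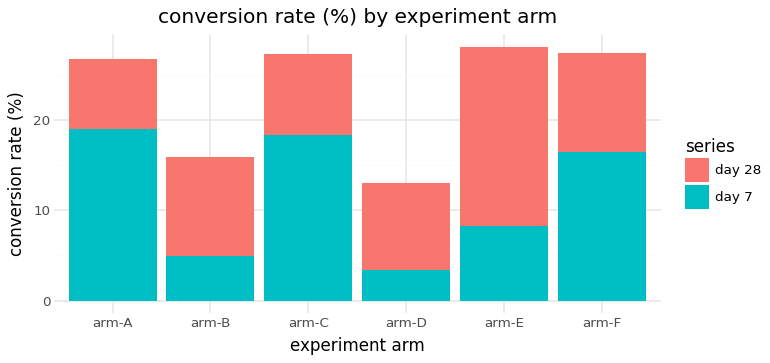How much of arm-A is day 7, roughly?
≈ 20

day 7 top ≈ 20, bottom ≈ 0; segment ≈ 20.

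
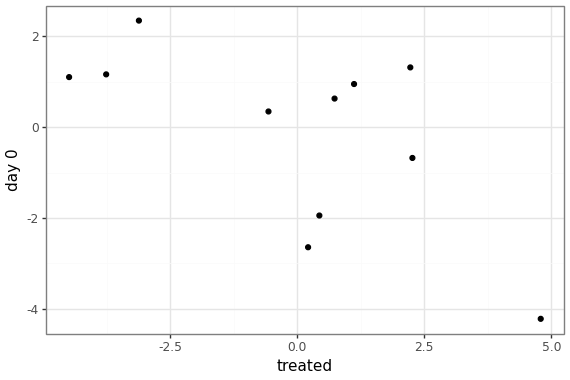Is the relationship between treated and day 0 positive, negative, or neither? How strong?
negative, moderate

Points are negatively correlated; moderate (|r| ≈ 0.6).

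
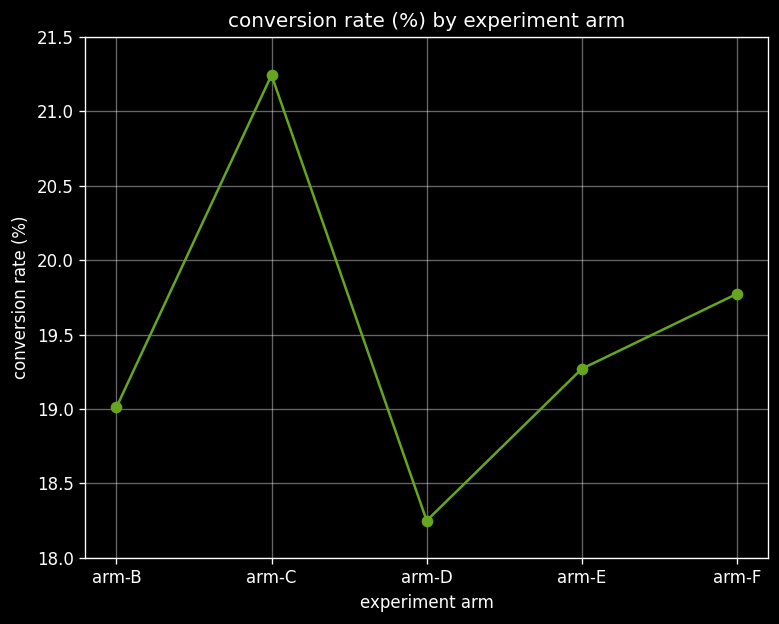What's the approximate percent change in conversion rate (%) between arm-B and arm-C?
arm-B ≈ 19.0, arm-C ≈ 21.0; (21.0 − 19.0) / 19.0 ≈ +10.5%.

≈ +10.5%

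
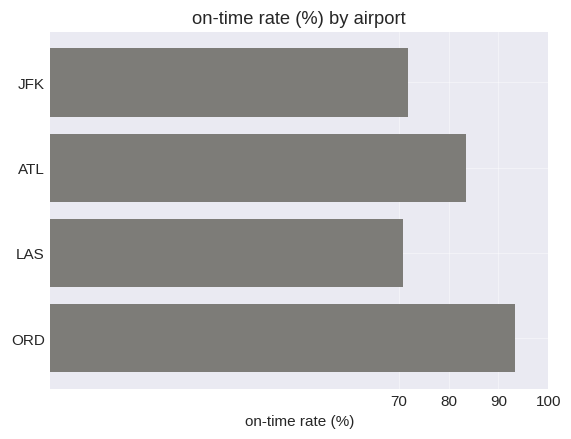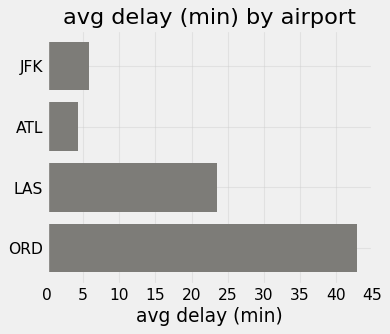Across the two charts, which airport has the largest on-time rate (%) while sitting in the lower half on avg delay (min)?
Chart 2 median avg delay (min) ≈ 15; below-median airports: JFK, ATL. Among those, ATL has the highest on-time rate (%) (≈ 80).

ATL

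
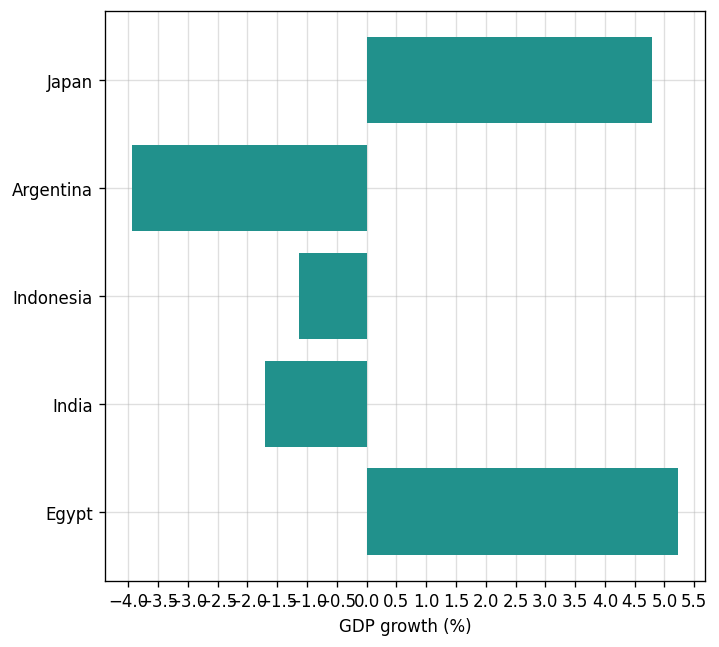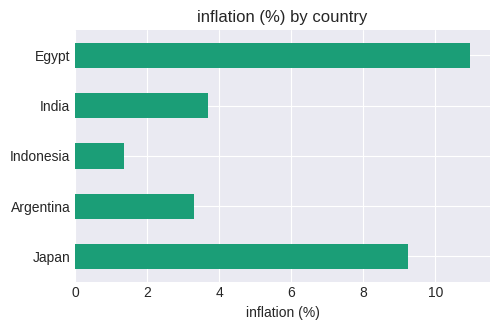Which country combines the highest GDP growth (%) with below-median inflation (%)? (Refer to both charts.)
Chart 2 median inflation (%) ≈ 4; below-median countries: Argentina, Indonesia. Among those, Indonesia has the highest GDP growth (%) (≈ -1).

Indonesia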